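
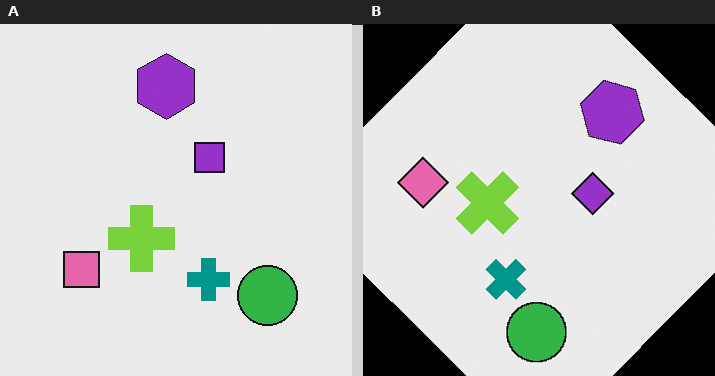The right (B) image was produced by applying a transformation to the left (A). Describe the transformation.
The right (B) image is the left (A) rotated clockwise by a large amount — several tens of degrees.

Every shape is tilted by the same angle and the image corners show triangular fill wedges — a whole-image rotation by a non-right angle.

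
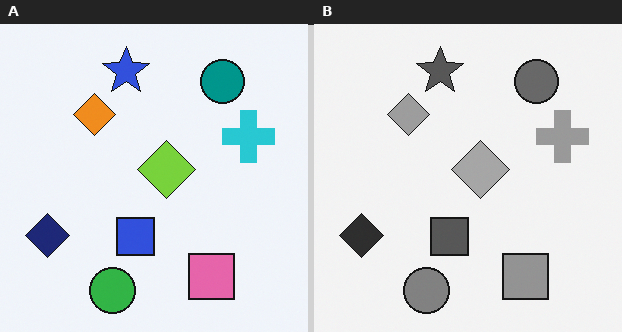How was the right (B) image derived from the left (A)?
The image was converted to grayscale.

All color is removed — every shape is now a shade of grey.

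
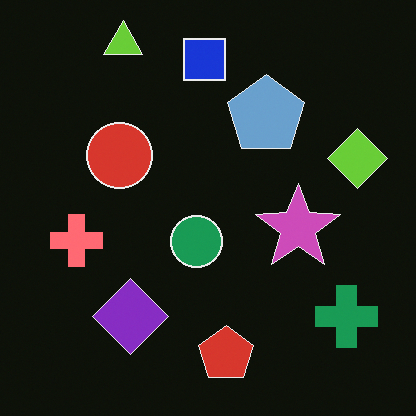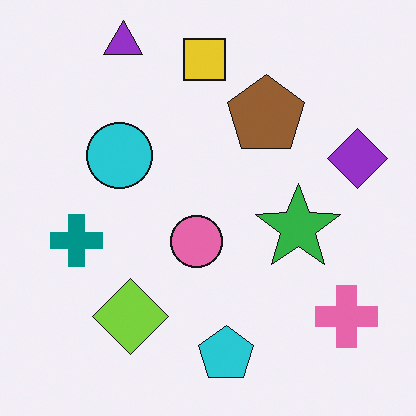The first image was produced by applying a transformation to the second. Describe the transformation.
This is the original image color-inverted (negative).

The light background has become dark and every shape's color is its complement — a photographic negative.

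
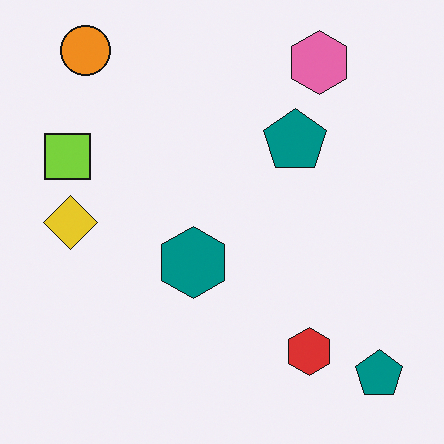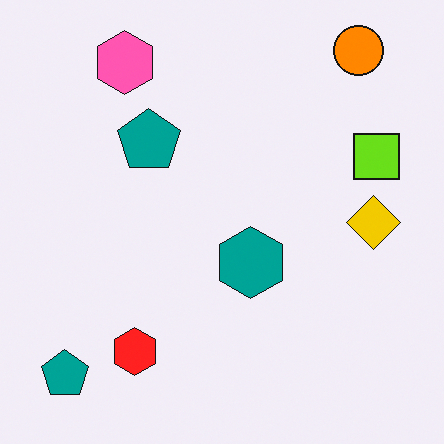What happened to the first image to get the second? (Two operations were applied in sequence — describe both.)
Flipped horizontally (left ↔ right), then slightly oversaturated.

The lime square is in the left of the first image and the right of the second — shapes on opposite sides of the vertical midline have swapped in a mirror flip. All colors are more vivid — a global saturation change.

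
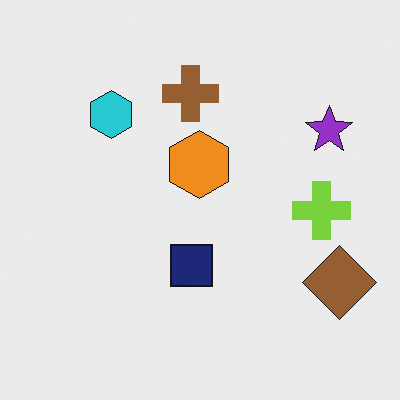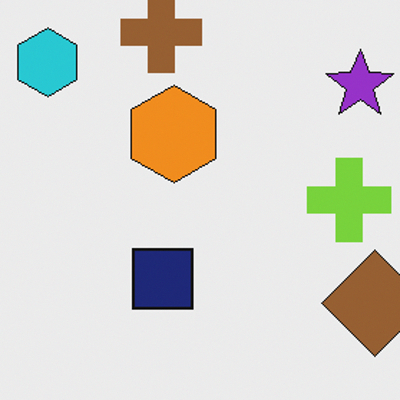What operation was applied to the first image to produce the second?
Cropped to a modestly smaller region and rescaled.

The visible shapes are larger and the field of view is narrower; shapes near the original edges may be partly or wholly outside the frame — a crop-and-rescale.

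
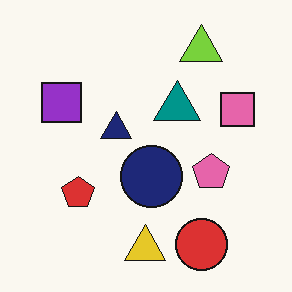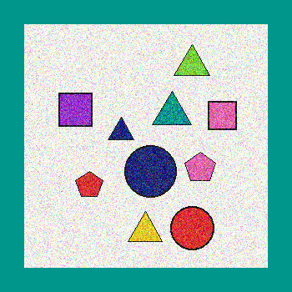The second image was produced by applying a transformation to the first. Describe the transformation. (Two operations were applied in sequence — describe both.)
The transformation is: degraded with strong gaussian noise, then framed with a teal border.

Random speckle covers the whole image, including the flat background. A solid teal frame runs around the edge of the second image, with the content slightly shrunk inside it.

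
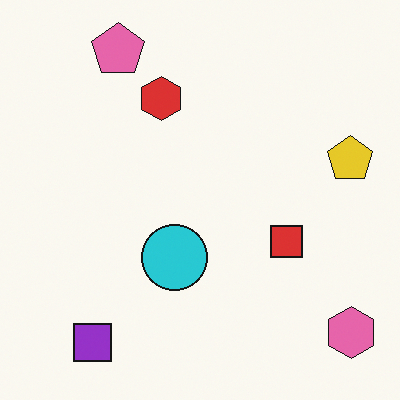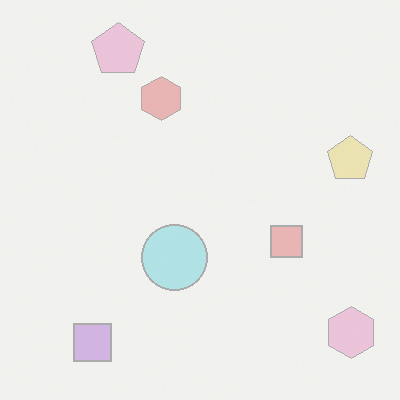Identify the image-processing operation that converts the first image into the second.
This is the original image washed out (contrast reduced).

Tones are pushed toward mid-grey across the whole image — a global contrast change.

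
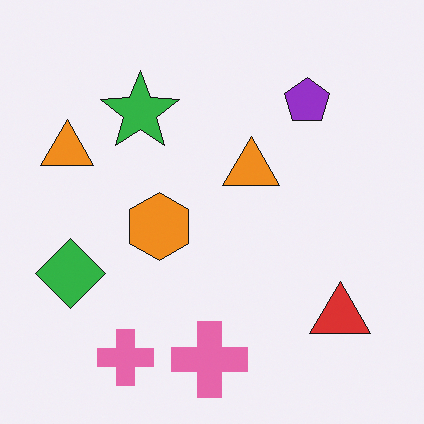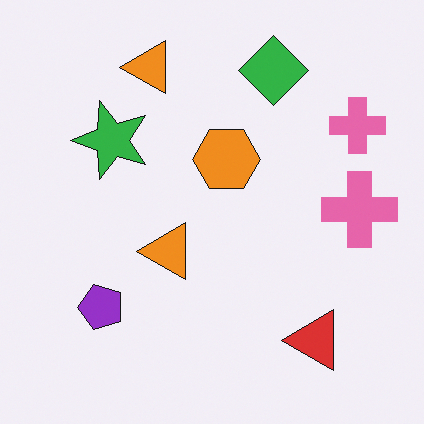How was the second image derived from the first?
The image was transposed (reflected across the top-left ↔ bottom-right diagonal).

Shapes have swapped their row and column positions — what was in the top-right is now in the bottom-left — a diagonal reflection.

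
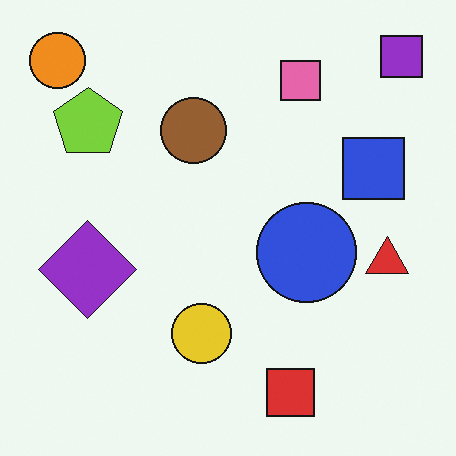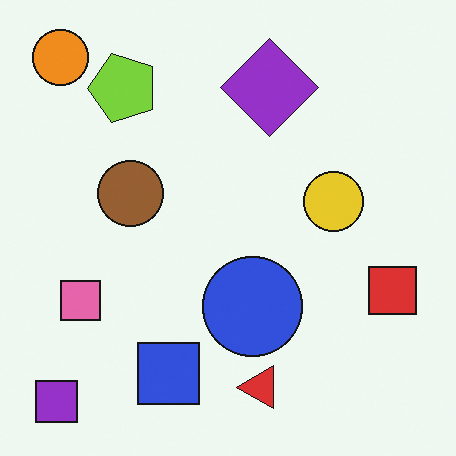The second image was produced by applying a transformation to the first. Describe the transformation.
This is the original image transposed (reflected across the top-left ↔ bottom-right diagonal).

Shapes have swapped their row and column positions — what was in the top-right is now in the bottom-left — a diagonal reflection.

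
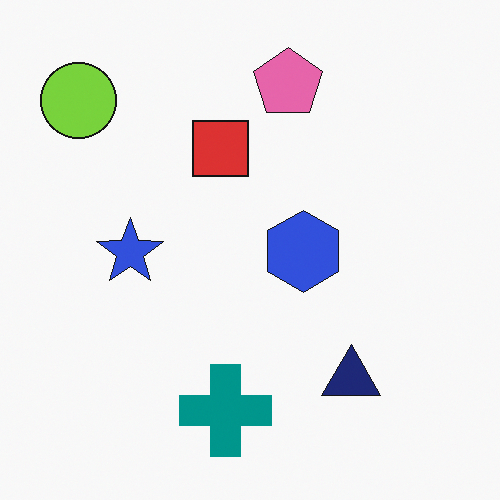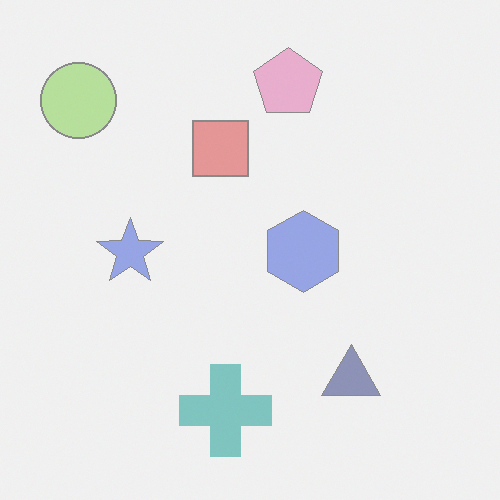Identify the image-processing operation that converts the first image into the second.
The transformation is: given much lower contrast.

Tones are pushed toward mid-grey across the whole image — a global contrast change.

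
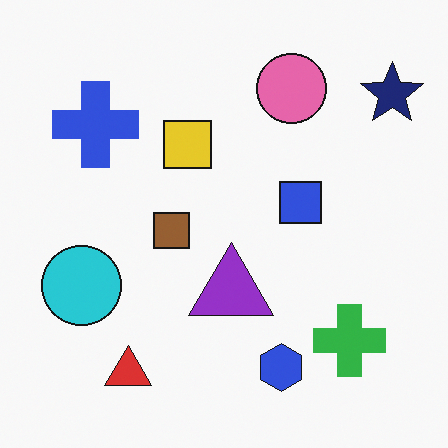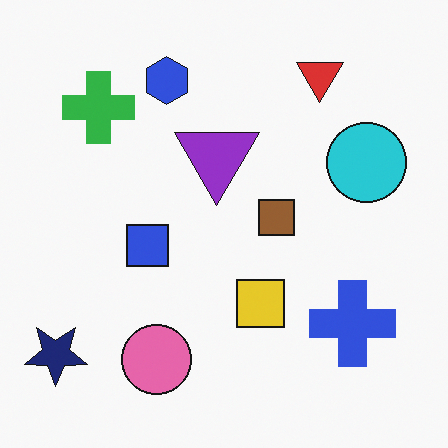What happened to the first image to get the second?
Rotated 180°.

The navy star sits in the top-right of the first image and the bottom-left of the second — consistent with a whole-image 180° rotation.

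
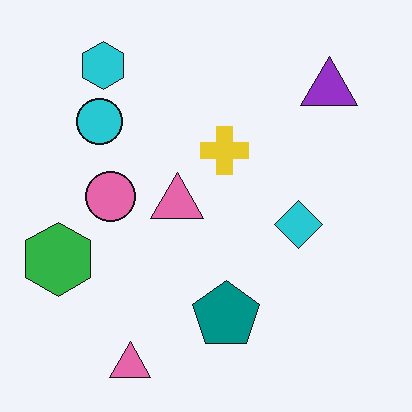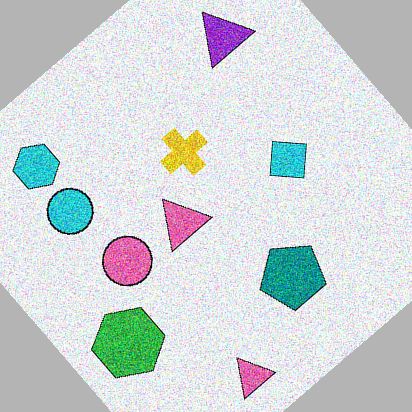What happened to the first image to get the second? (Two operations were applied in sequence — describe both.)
Degraded with heavy additive noise, then rotated counter-clockwise by a large amount — several tens of degrees.

Random speckle covers the whole image, including the flat background. Every shape is tilted by the same angle and the image corners show triangular fill wedges — a whole-image rotation by a non-right angle.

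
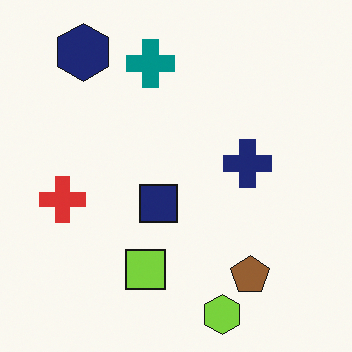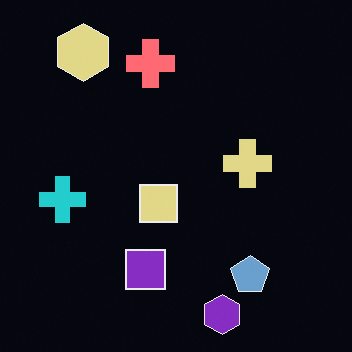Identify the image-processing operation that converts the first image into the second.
The second image is the first color-inverted (negative).

The light background has become dark and every shape's color is its complement — a photographic negative.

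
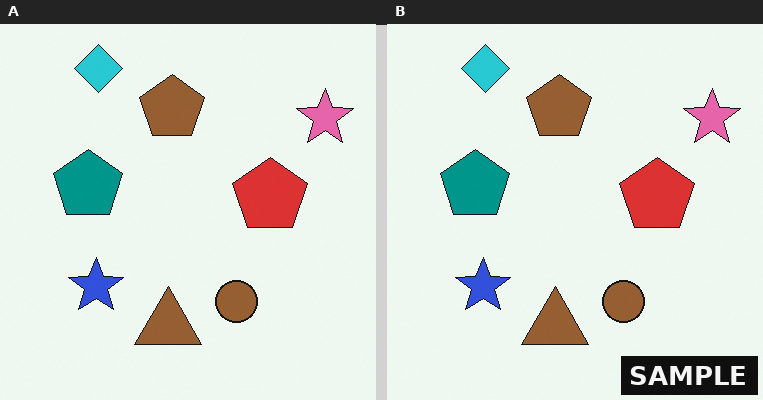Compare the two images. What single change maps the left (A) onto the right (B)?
The transformation is: watermarked with the text "SAMPLE" in the lower-right corner.

A dark label reading "SAMPLE" appears in the lower-right corner.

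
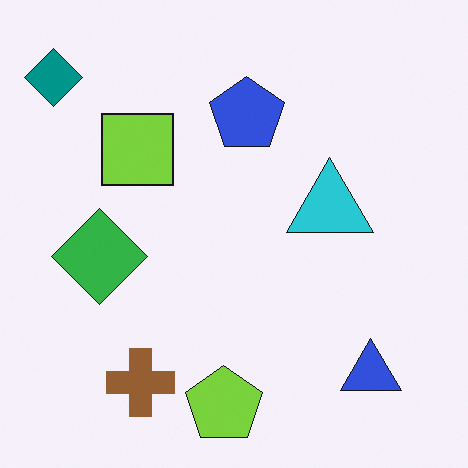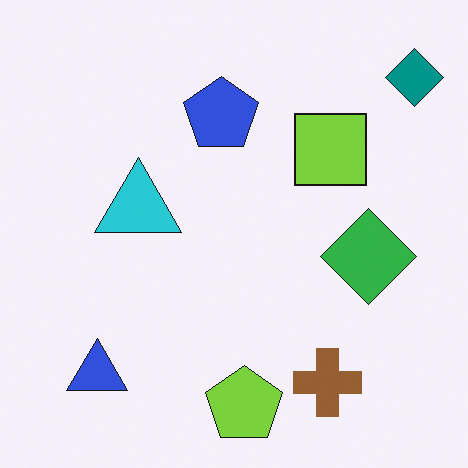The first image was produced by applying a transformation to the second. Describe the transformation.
Flipped horizontally (left ↔ right).

The teal diamond is in the top-right of the second image and the top-left of the first — shapes on opposite sides of the vertical midline have swapped in a mirror flip.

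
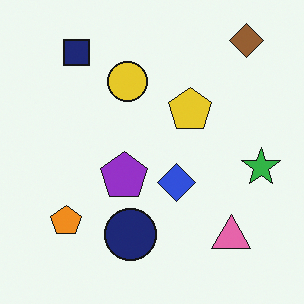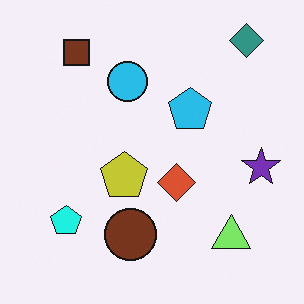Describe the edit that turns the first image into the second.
The second image is the first hue-shifted through roughly a third of the color wheel.

Every shape's color has rotated by the same amount around the hue wheel — a uniform hue shift.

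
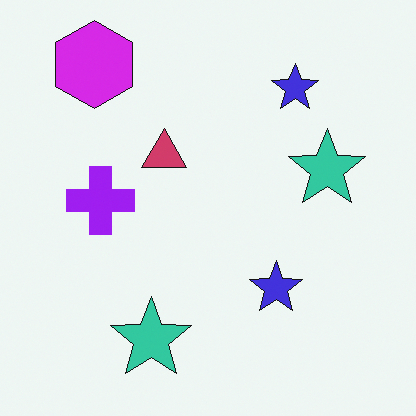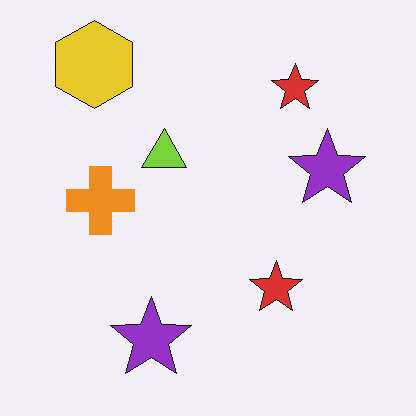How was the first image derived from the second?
The first image is the second hue-shifted by a large amount.

Every shape's color has rotated by the same amount around the hue wheel — a uniform hue shift.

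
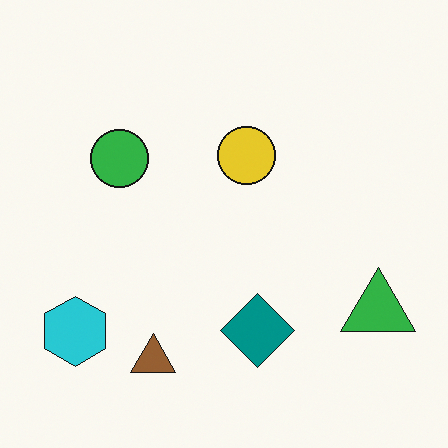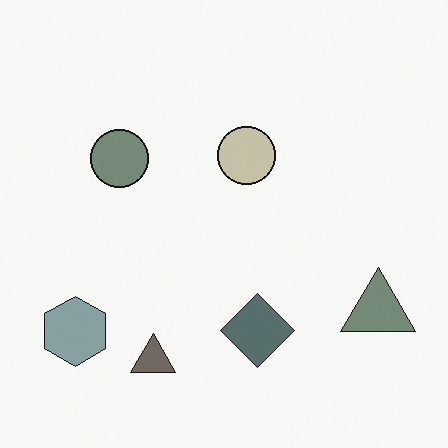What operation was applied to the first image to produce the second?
Made much more muted (saturation change).

All colors are more muted and greyish — a global saturation change.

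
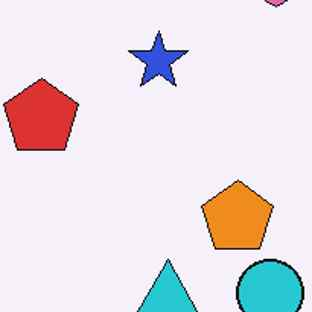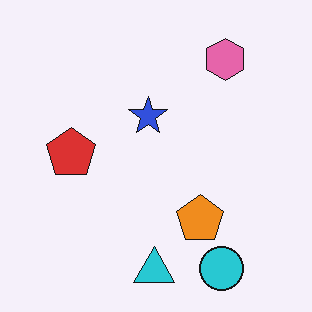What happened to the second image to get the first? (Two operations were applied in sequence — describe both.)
It was cropped to a modestly smaller region and rescaled, then JPEG-compressed with visible artifacts.

The visible shapes are larger and the field of view is narrower; shapes near the original edges may be partly or wholly outside the frame — a crop-and-rescale. Blocky 8×8 compression artifacts appear around shape edges and the flat background shows ringing — characteristic JPEG degradation.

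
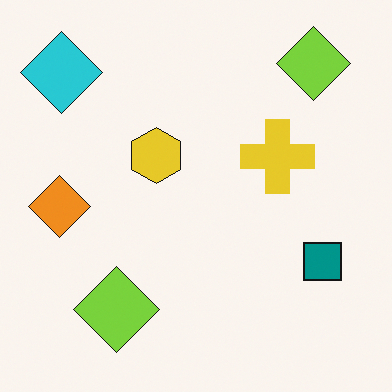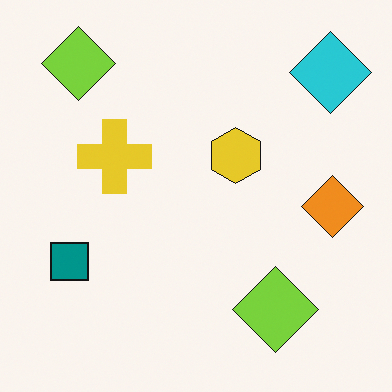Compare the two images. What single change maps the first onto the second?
The second image is the first flipped horizontally (left ↔ right).

The orange diamond is in the left of the first image and the right of the second — shapes on opposite sides of the vertical midline have swapped in a mirror flip.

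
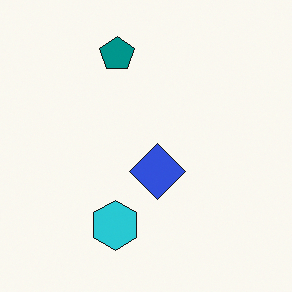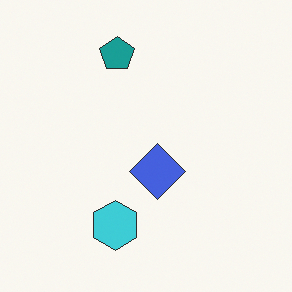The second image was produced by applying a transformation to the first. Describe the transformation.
The image was given slightly reduced contrast.

Tones are pushed toward mid-grey across the whole image — a global contrast change.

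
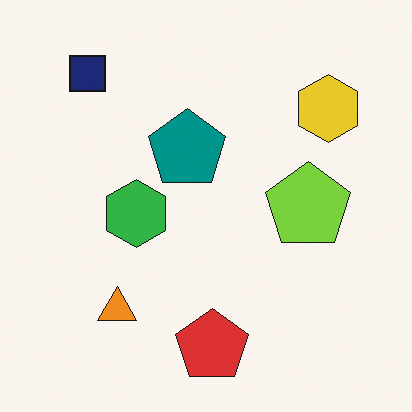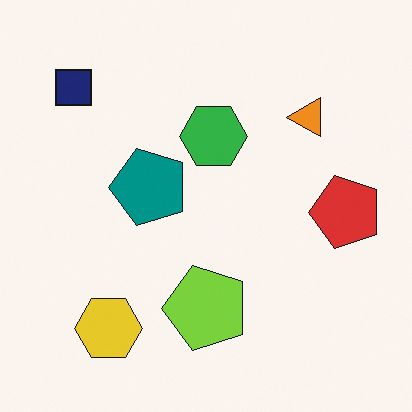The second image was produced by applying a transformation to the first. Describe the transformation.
The image was transposed (reflected across the top-left ↔ bottom-right diagonal).

Shapes have swapped their row and column positions — what was in the top-right is now in the bottom-left — a diagonal reflection.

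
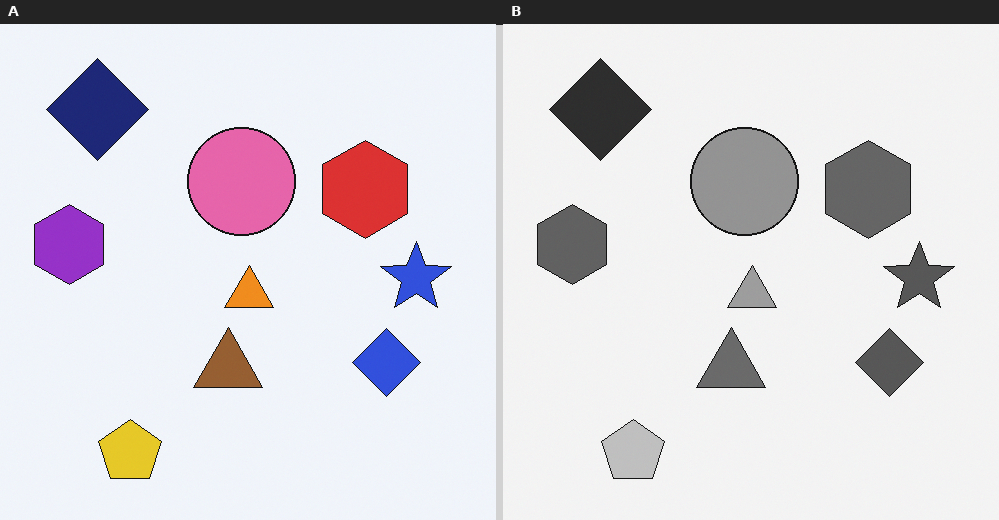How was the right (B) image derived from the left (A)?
The right (B) image is the left (A) converted to grayscale.

All color is removed — every shape is now a shade of grey.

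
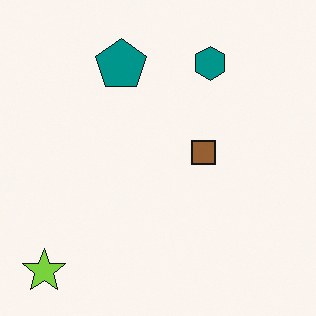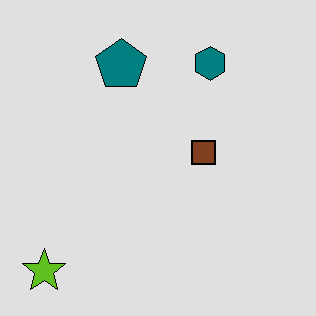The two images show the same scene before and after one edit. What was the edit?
The transformation is: posterized to a reduced palette.

Each flat color has snapped to a coarser quantized level — most visibly, the near-white background has dropped to a flat grey.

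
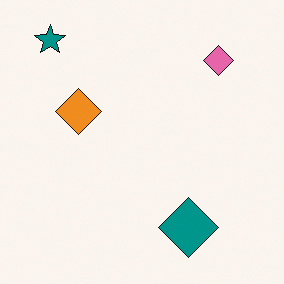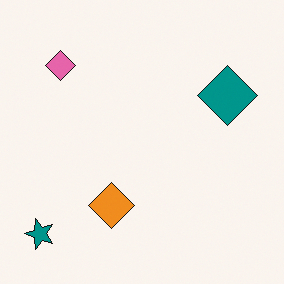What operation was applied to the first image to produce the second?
Rotated 90° counter-clockwise.

The teal star sits in the top-left of the first image and the bottom-left of the second — consistent with a whole-image 90° counter-clockwise rotation.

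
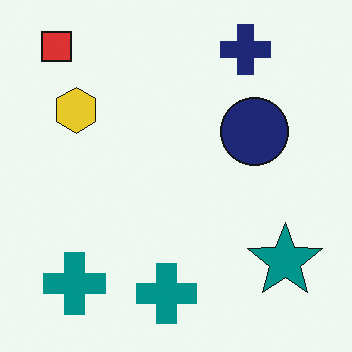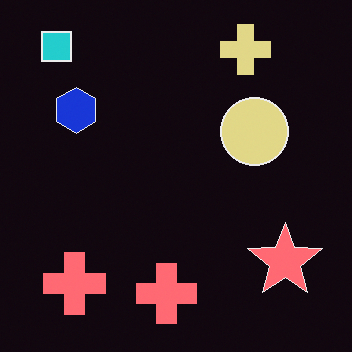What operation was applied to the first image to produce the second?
This is the original image color-inverted (negative).

The light background has become dark and every shape's color is its complement — a photographic negative.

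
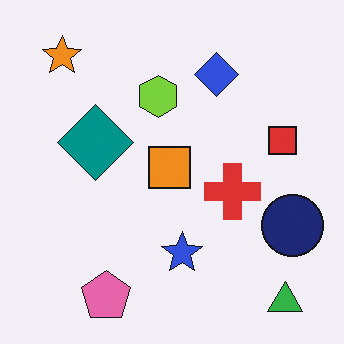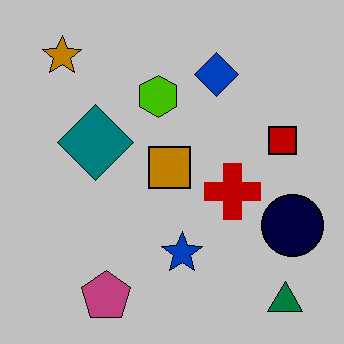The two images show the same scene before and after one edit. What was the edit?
Heavily posterized to just a handful of flat colors.

Each flat color has snapped to a coarser quantized level — most visibly, the near-white background has dropped to a flat grey.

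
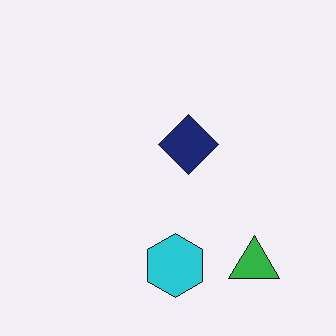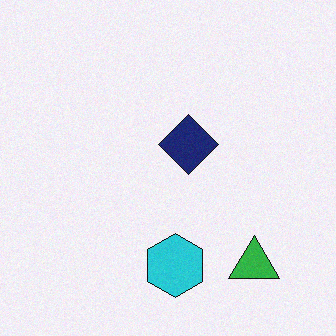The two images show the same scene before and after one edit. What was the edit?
Degraded with a light layer of grain.

Random speckle covers the whole image, including the flat background.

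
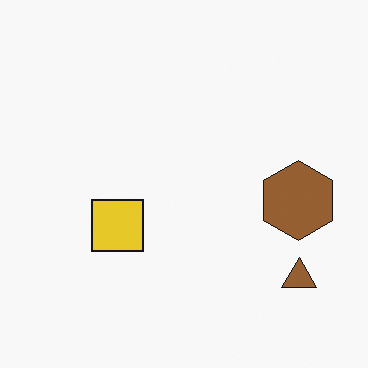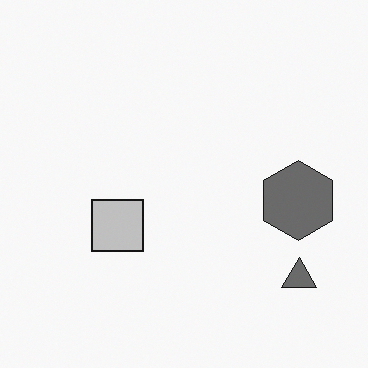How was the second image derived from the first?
The transformation is: converted to grayscale.

All color is removed — every shape is now a shade of grey.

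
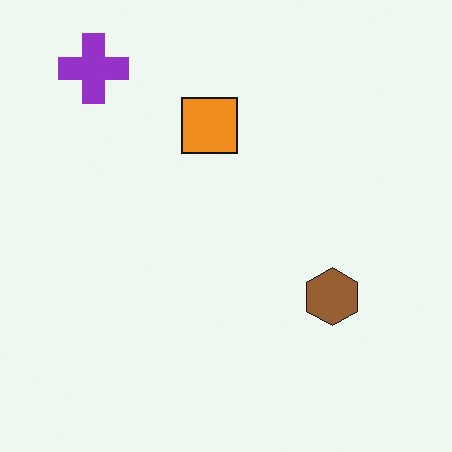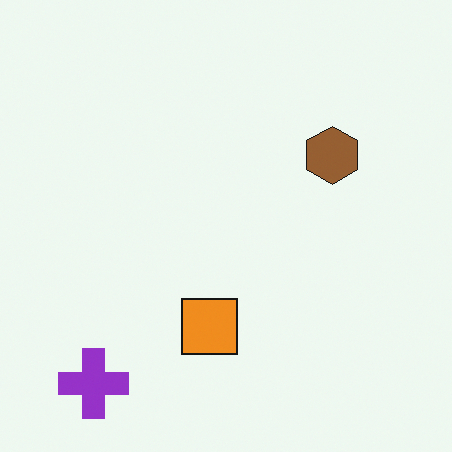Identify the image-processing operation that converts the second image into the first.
The transformation is: flipped vertically (top ↔ bottom).

The purple cross is in the bottom-left of the second image and the top-left of the first — shapes on opposite sides of the horizontal midline have swapped in a mirror flip.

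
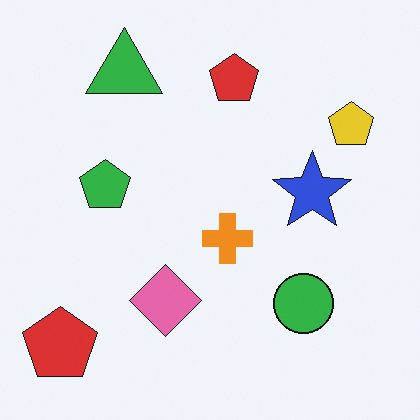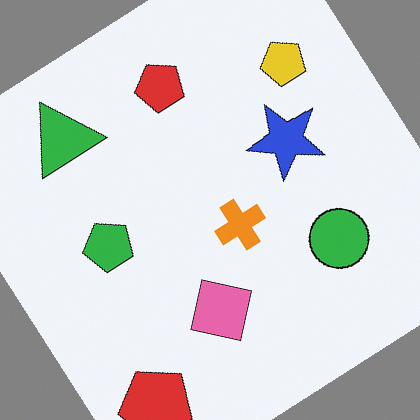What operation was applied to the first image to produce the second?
Rotated counter-clockwise by a large amount — several tens of degrees.

Every shape is tilted by the same angle and the image corners show triangular fill wedges — a whole-image rotation by a non-right angle.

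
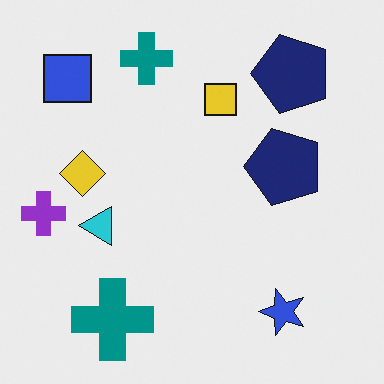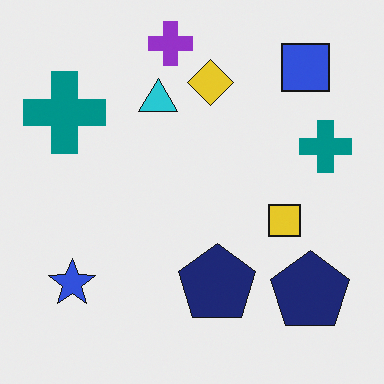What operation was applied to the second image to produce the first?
The image was rotated 90° counter-clockwise.

The blue square sits in the top-right of the second image and the top-left of the first — consistent with a whole-image 90° counter-clockwise rotation.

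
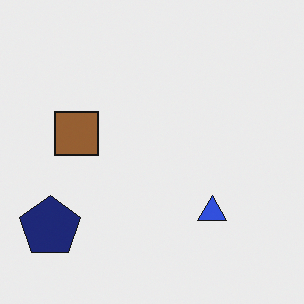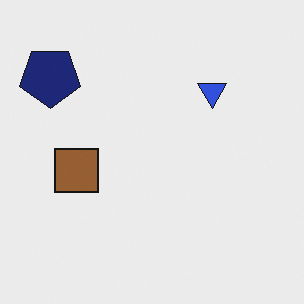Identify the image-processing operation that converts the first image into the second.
The image was flipped vertically (top ↔ bottom).

The navy pentagon is in the bottom-left of the first image and the top-left of the second — shapes on opposite sides of the horizontal midline have swapped in a mirror flip.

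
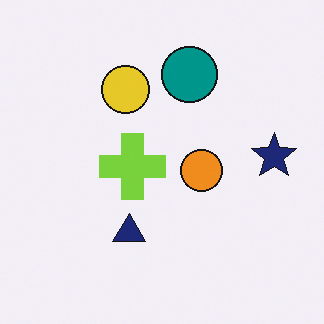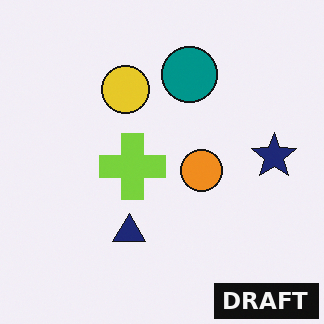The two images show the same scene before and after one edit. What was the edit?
The image was watermarked with the text "DRAFT" in the lower-right corner.

A dark label reading "DRAFT" appears in the lower-right corner.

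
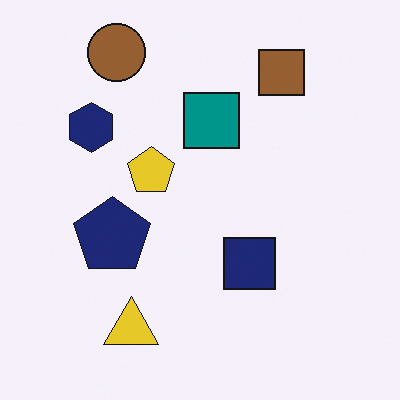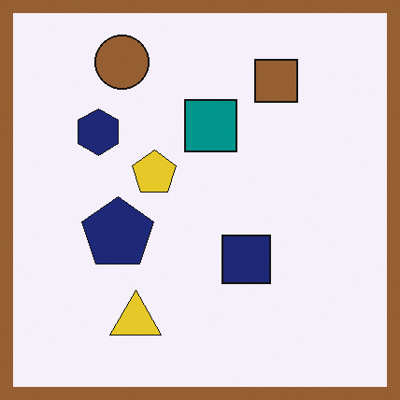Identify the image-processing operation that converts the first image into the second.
It was framed with a brown border.

A solid brown frame runs around the edge of the second image, with the content slightly shrunk inside it.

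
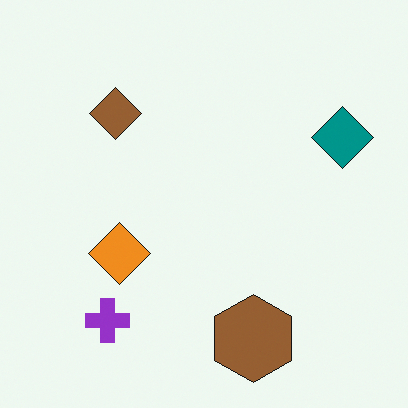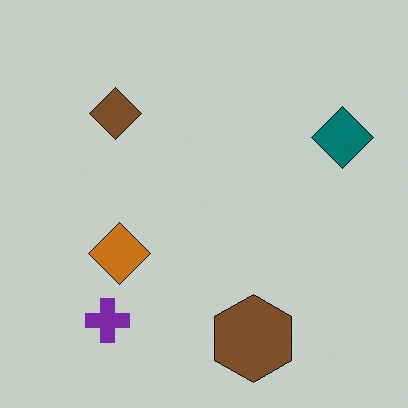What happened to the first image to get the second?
The second image is the first slightly darkened.

Every pixel — background and shapes alike — is uniformly darkened.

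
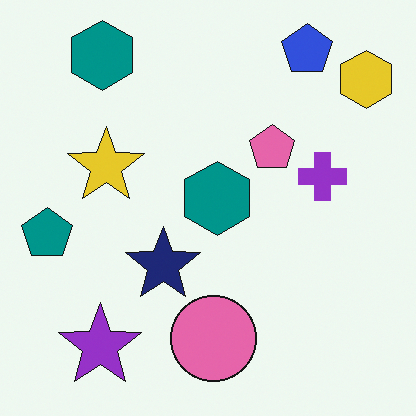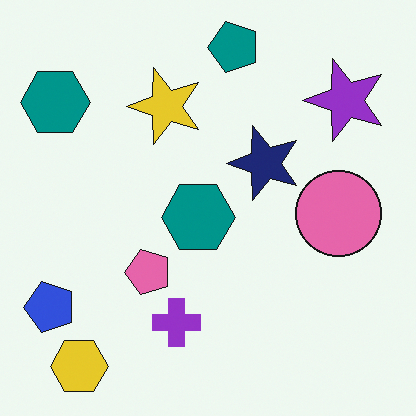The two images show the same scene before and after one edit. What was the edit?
The transformation is: transposed (reflected across the top-left ↔ bottom-right diagonal).

Shapes have swapped their row and column positions — what was in the top-right is now in the bottom-left — a diagonal reflection.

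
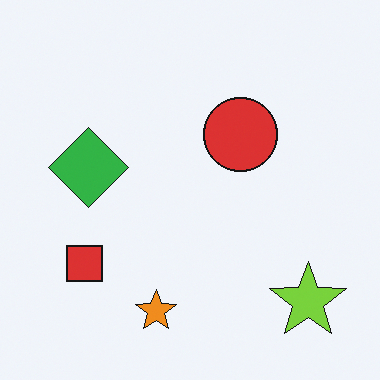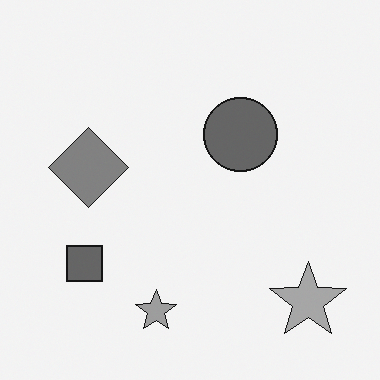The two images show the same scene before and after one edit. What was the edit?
The second image is the first converted to grayscale.

All color is removed — every shape is now a shade of grey.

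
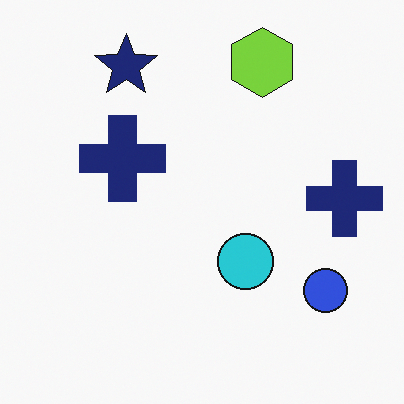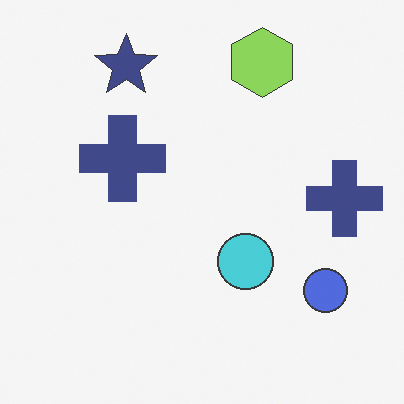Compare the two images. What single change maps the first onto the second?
This is the original image given slightly reduced contrast.

Tones are pushed toward mid-grey across the whole image — a global contrast change.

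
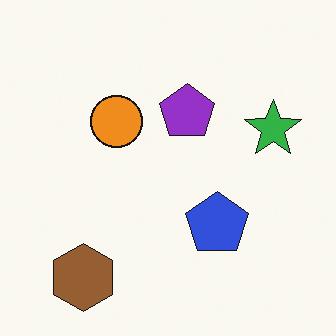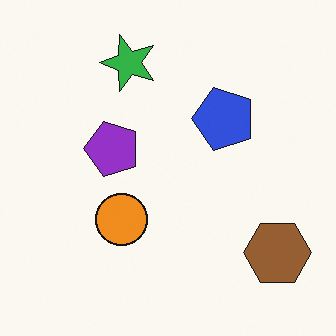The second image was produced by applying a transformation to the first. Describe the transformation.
The second image is the first rotated 90° counter-clockwise.

The brown hexagon sits in the bottom-left of the first image and the bottom-right of the second — consistent with a whole-image 90° counter-clockwise rotation.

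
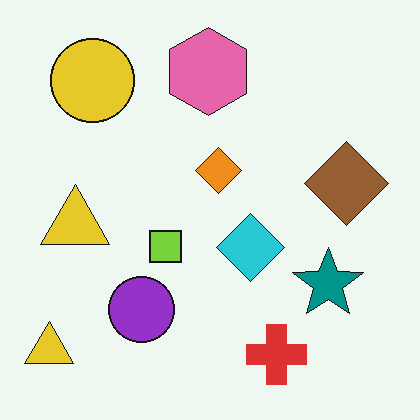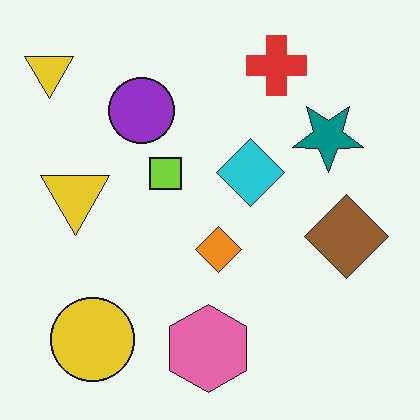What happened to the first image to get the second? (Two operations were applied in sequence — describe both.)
The second image is the first flipped vertically (top ↔ bottom), then given moderate JPEG compression.

The red cross is in the bottom of the first image and the top of the second — shapes on opposite sides of the horizontal midline have swapped in a mirror flip. Blocky 8×8 compression artifacts appear around shape edges and the flat background shows ringing — characteristic JPEG degradation.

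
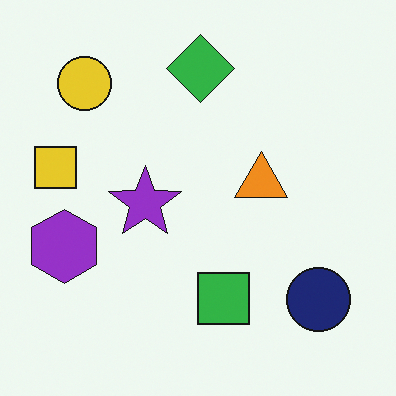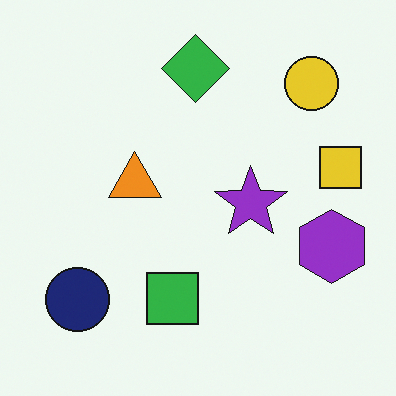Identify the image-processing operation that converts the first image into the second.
The second image is the first flipped horizontally (left ↔ right).

The yellow square is in the left of the first image and the right of the second — shapes on opposite sides of the vertical midline have swapped in a mirror flip.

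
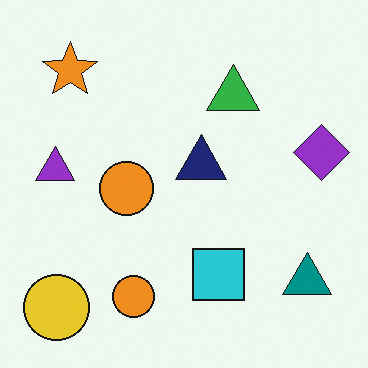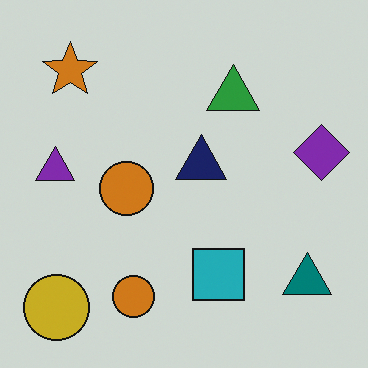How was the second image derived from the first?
The image was darkened a little.

Every pixel — background and shapes alike — is uniformly darkened.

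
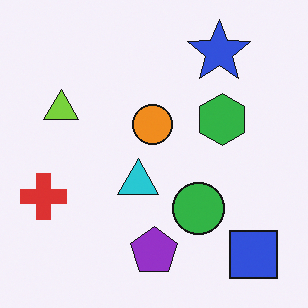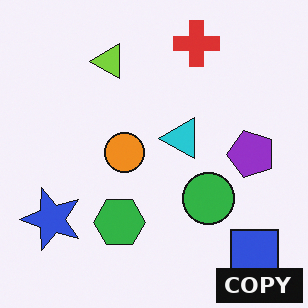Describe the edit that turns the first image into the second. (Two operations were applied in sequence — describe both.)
The image was transposed (reflected across the top-left ↔ bottom-right diagonal), then watermarked with the text "COPY" in the lower-right corner.

Shapes have swapped their row and column positions — what was in the top-right is now in the bottom-left — a diagonal reflection. A dark label reading "COPY" appears in the lower-right corner.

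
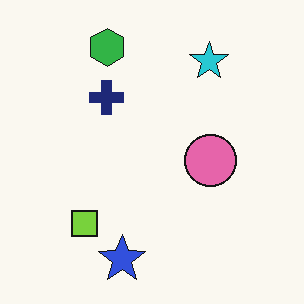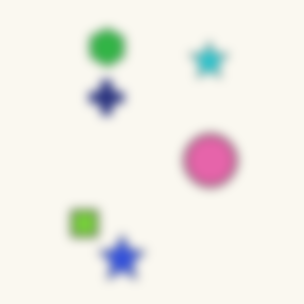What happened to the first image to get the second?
The image was strongly gaussian-blurred.

Shape edges and outlines are uniformly softened across the whole image.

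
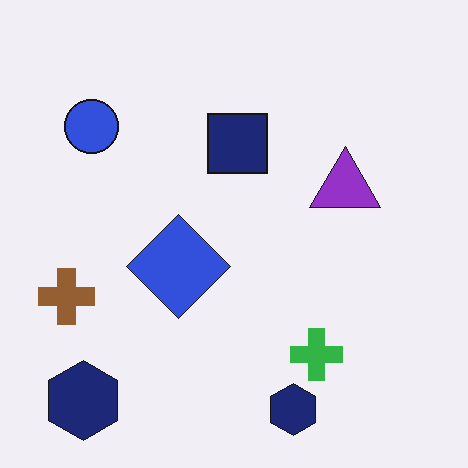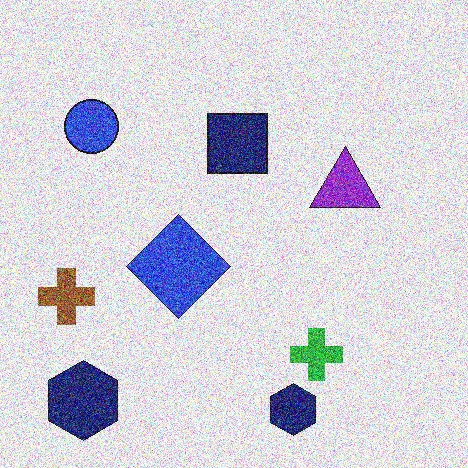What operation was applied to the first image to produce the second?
The image was degraded with a thick layer of grain.

Random speckle covers the whole image, including the flat background.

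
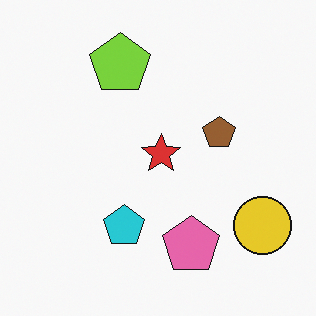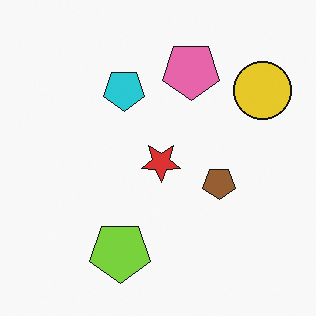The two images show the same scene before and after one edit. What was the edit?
Flipped vertically (top ↔ bottom).

The lime pentagon is in the top of the first image and the bottom of the second — shapes on opposite sides of the horizontal midline have swapped in a mirror flip.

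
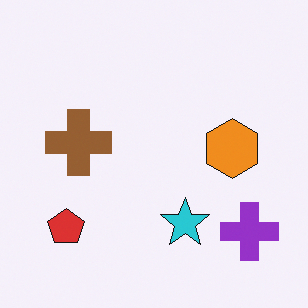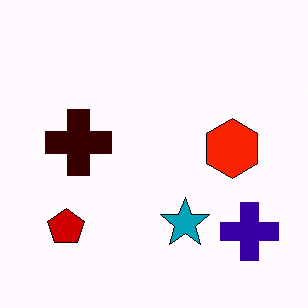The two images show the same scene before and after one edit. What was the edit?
Given much higher contrast.

Tones are pushed away from mid-grey across the whole image — a global contrast change.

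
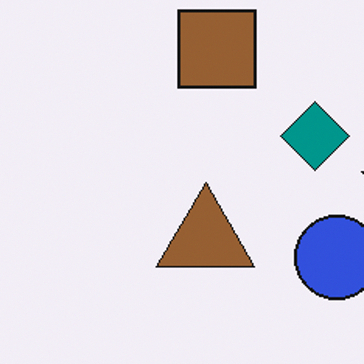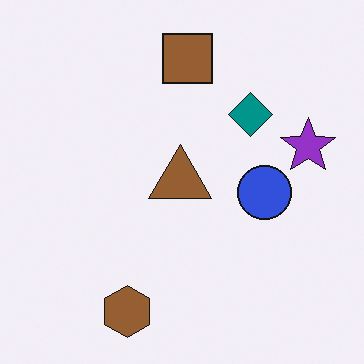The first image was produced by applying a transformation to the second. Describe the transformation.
This is the original image cropped to a modestly smaller region and rescaled.

The visible shapes are larger and the field of view is narrower; shapes near the original edges may be partly or wholly outside the frame — a crop-and-rescale.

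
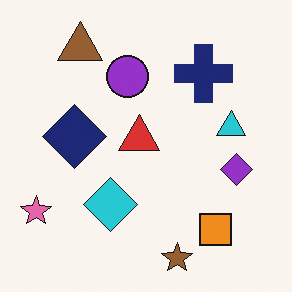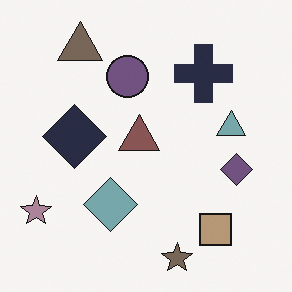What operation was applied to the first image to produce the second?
Made much more muted (saturation change).

All colors are more muted and greyish — a global saturation change.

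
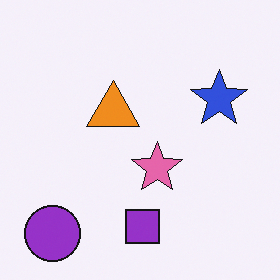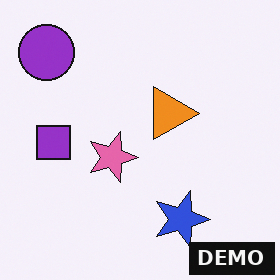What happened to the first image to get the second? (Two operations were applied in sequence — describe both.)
It was rotated 90° clockwise, then watermarked with the text "DEMO" in the lower-right corner.

The purple circle sits in the bottom-left of the first image and the top-left of the second — consistent with a whole-image 90° clockwise rotation. A dark label reading "DEMO" appears in the lower-right corner.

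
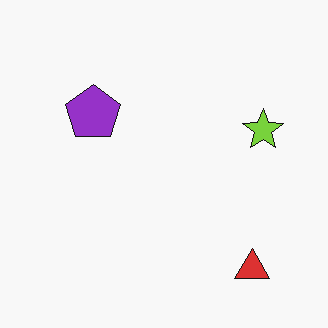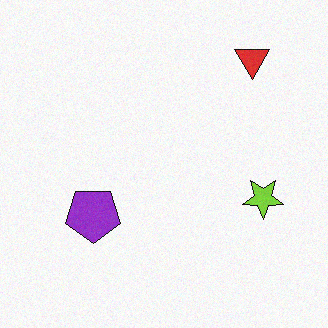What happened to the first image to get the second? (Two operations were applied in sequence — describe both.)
Flipped vertically (top ↔ bottom), then degraded with a light layer of grain.

The red triangle is in the bottom-right of the first image and the top-right of the second — shapes on opposite sides of the horizontal midline have swapped in a mirror flip. Random speckle covers the whole image, including the flat background.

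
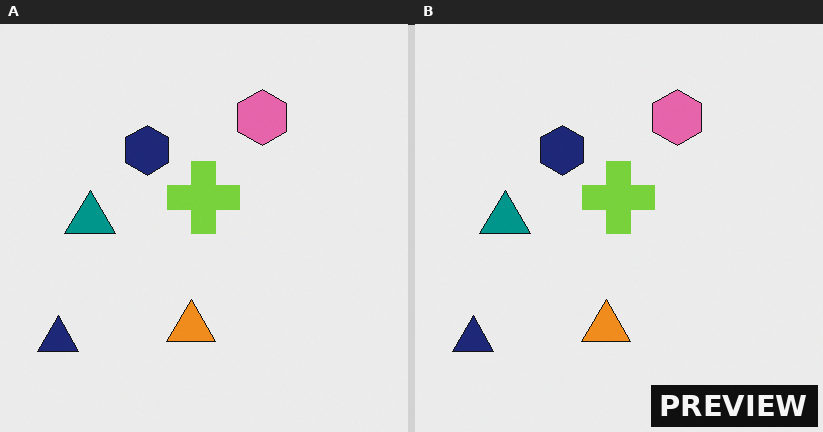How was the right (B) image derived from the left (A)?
The image was watermarked with the text "PREVIEW" in the lower-right corner.

A dark label reading "PREVIEW" appears in the lower-right corner.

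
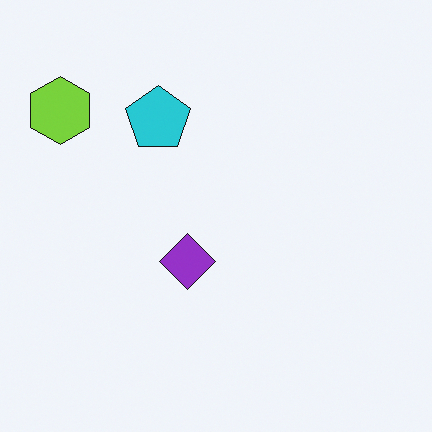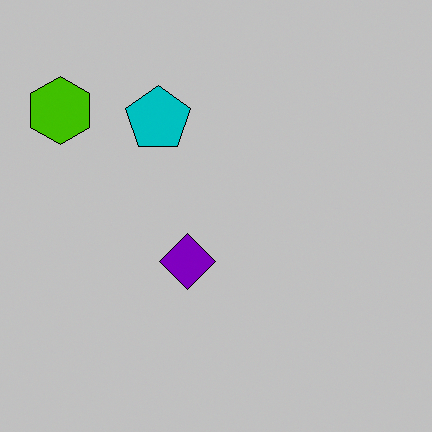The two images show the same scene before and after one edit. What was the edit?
The image was aggressively posterized.

Each flat color has snapped to a coarser quantized level — most visibly, the near-white background has dropped to a flat grey.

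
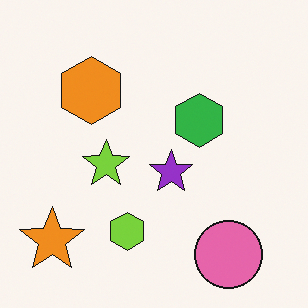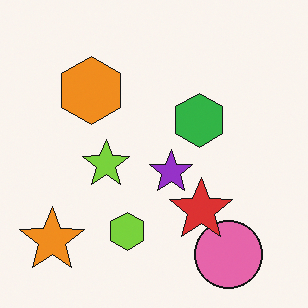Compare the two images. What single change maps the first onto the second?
The second image is the first overlaid with an additional red star.

A red star appears in the second image that is absent from the first.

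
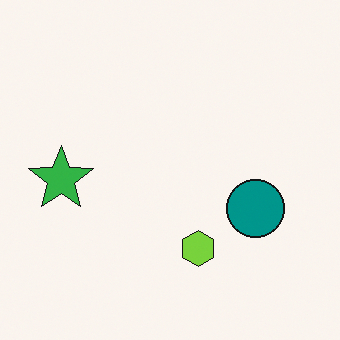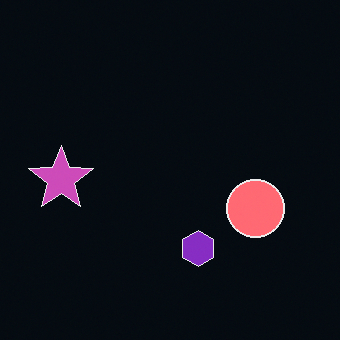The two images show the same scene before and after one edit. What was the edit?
The transformation is: color-inverted (negative).

The light background has become dark and every shape's color is its complement — a photographic negative.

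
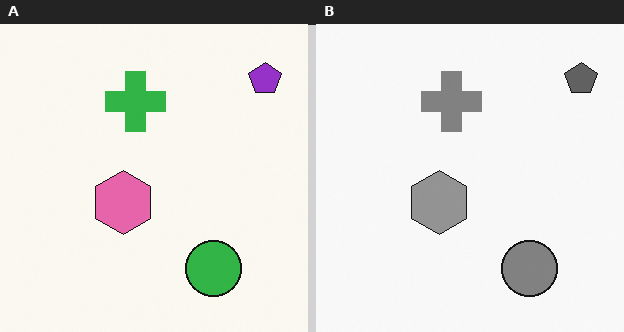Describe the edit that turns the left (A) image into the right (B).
This is the original image converted to grayscale.

All color is removed — every shape is now a shade of grey.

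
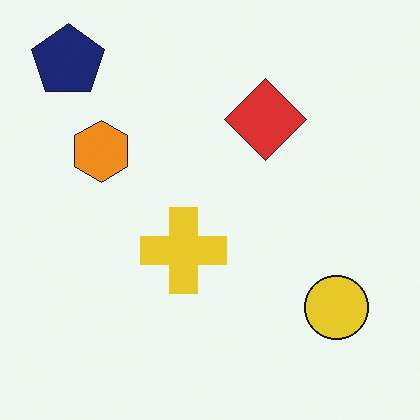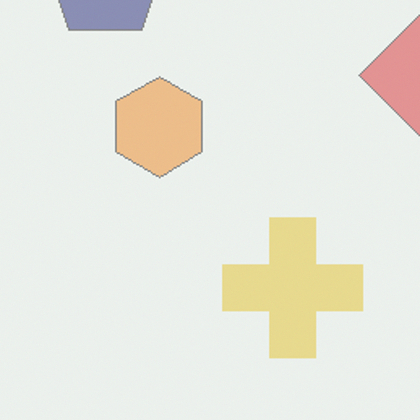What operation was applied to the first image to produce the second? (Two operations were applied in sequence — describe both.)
This is the original image given much lower contrast, then cropped tightly and scaled back up.

Tones are pushed toward mid-grey across the whole image — a global contrast change. The visible shapes are larger and the field of view is narrower; shapes near the original edges may be partly or wholly outside the frame — a crop-and-rescale.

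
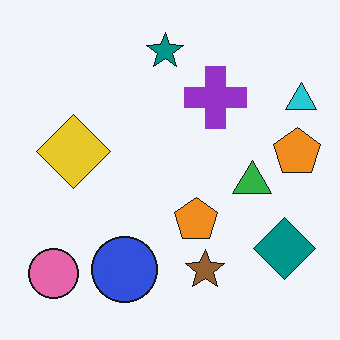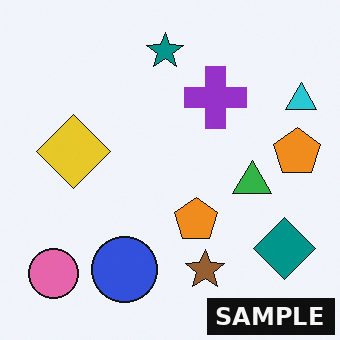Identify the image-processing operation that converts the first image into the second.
It was watermarked with the text "SAMPLE" in the lower-right corner.

A dark label reading "SAMPLE" appears in the lower-right corner.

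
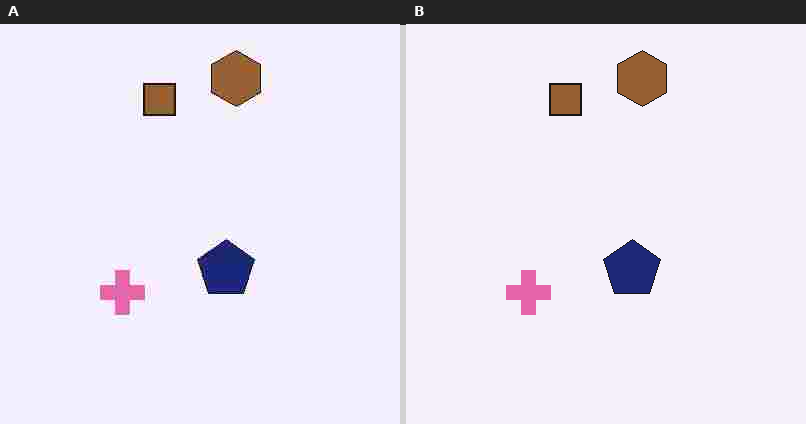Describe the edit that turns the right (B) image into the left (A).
The left (A) image is the right (B) heavily JPEG-compressed with obvious blocking artifacts.

Blocky 8×8 compression artifacts appear around shape edges and the flat background shows ringing — characteristic JPEG degradation.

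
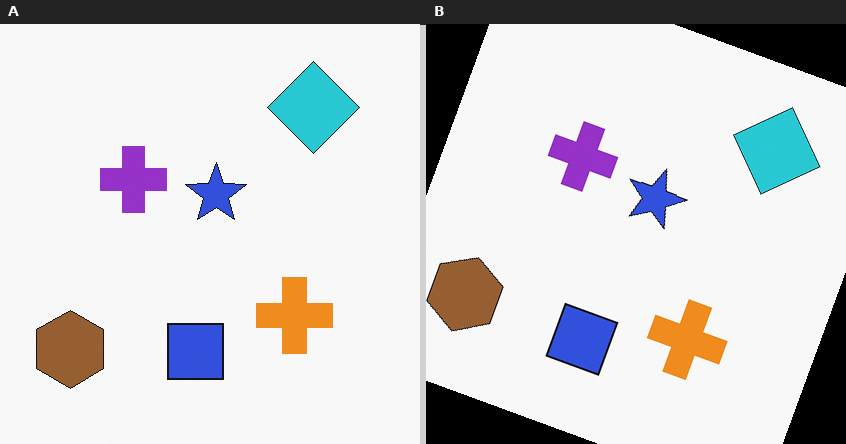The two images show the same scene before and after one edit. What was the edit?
This is the original image rotated clockwise by a moderate amount.

Every shape is tilted by the same angle and the image corners show triangular fill wedges — a whole-image rotation by a non-right angle.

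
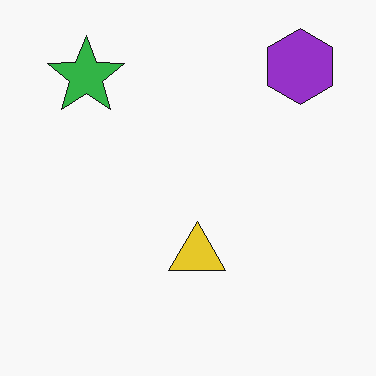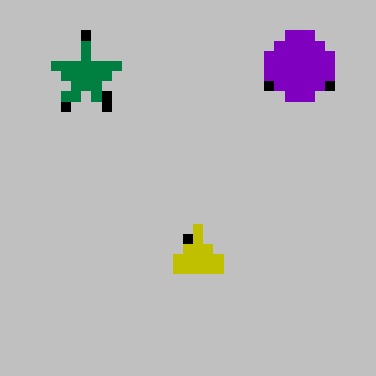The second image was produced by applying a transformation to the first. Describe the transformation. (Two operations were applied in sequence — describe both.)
The second image is the first aggressively posterized, then coarsely pixelated.

Each flat color has snapped to a coarser quantized level — most visibly, the near-white background has dropped to a flat grey. Shapes are reduced to large square blocks; fine edges and outlines are lost — a downscale-then-upscale (mosaic) effect.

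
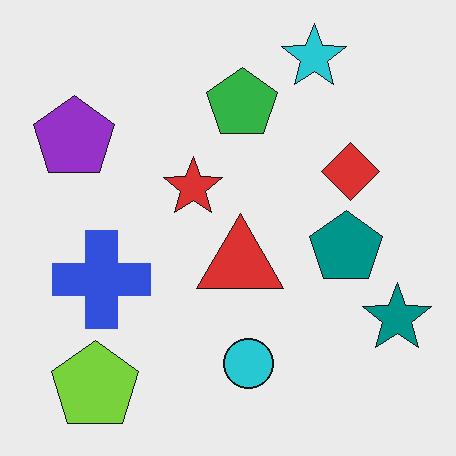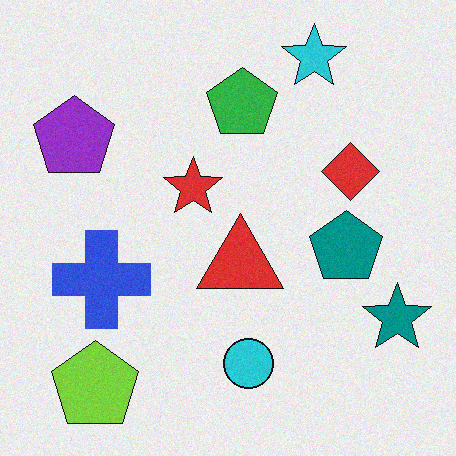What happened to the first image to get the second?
This is the original image degraded with light additive noise.

Random speckle covers the whole image, including the flat background.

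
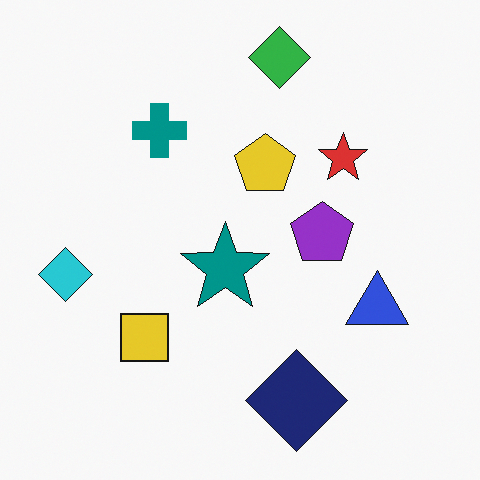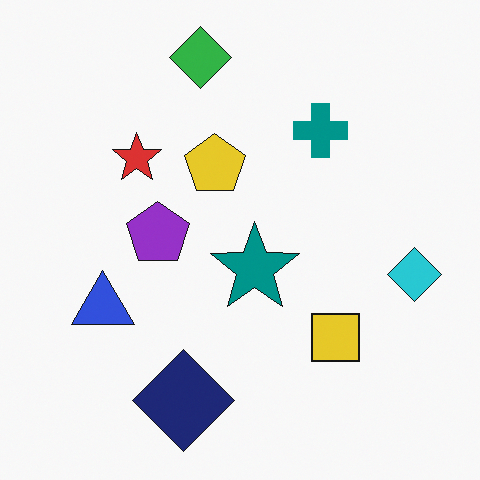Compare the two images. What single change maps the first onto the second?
The image was flipped horizontally (left ↔ right).

The cyan diamond is in the left of the first image and the right of the second — shapes on opposite sides of the vertical midline have swapped in a mirror flip.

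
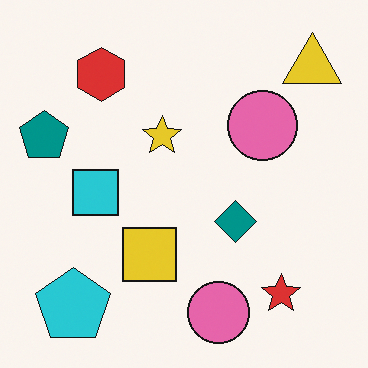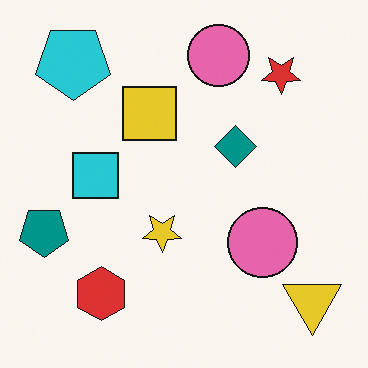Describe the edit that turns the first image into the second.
This is the original image flipped vertically (top ↔ bottom).

The cyan pentagon is in the bottom-left of the first image and the top-left of the second — shapes on opposite sides of the horizontal midline have swapped in a mirror flip.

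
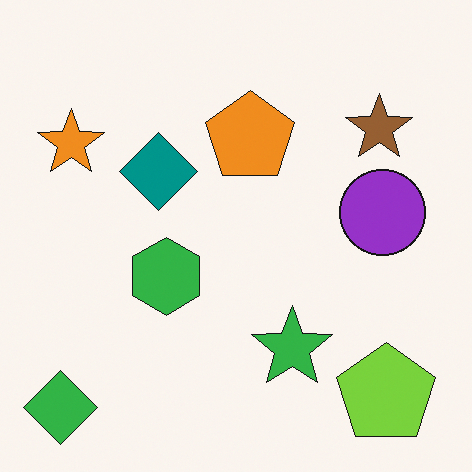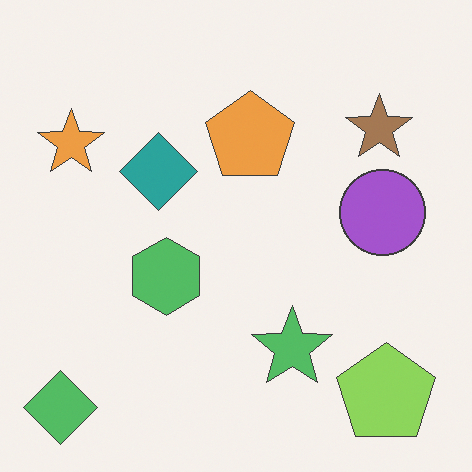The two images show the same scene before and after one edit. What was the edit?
The second image is the first given slightly reduced contrast.

Tones are pushed toward mid-grey across the whole image — a global contrast change.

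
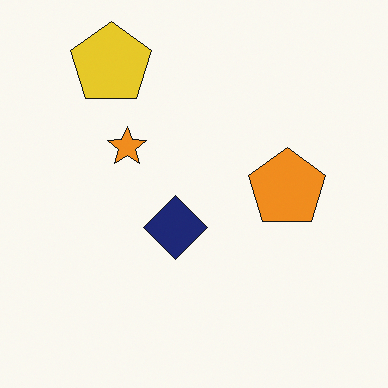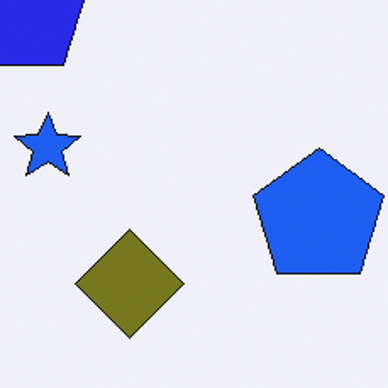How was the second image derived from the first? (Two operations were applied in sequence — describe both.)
This is the original image hue-shifted by a large amount, then cropped to a noticeably smaller region and rescaled.

Every shape's color has rotated by the same amount around the hue wheel — a uniform hue shift. The visible shapes are larger and the field of view is narrower; shapes near the original edges may be partly or wholly outside the frame — a crop-and-rescale.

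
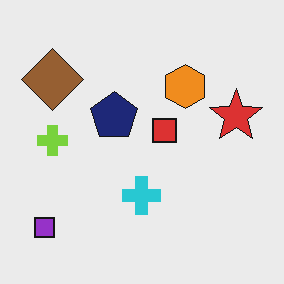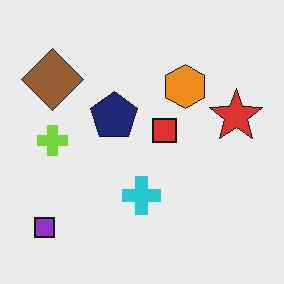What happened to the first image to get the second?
The second image is the first given moderate JPEG compression.

Blocky 8×8 compression artifacts appear around shape edges and the flat background shows ringing — characteristic JPEG degradation.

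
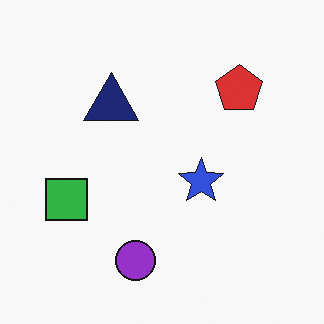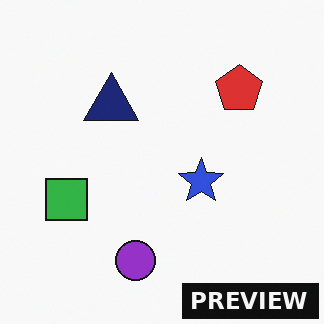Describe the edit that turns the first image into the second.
The image was watermarked with the text "PREVIEW" in the lower-right corner.

A dark label reading "PREVIEW" appears in the lower-right corner.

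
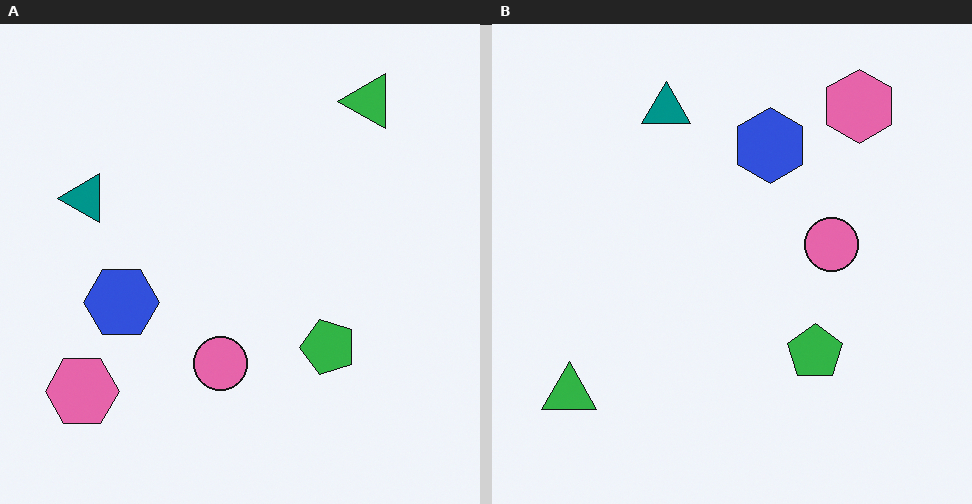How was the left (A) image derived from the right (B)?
The left (A) image is the right (B) transposed (reflected across the top-left ↔ bottom-right diagonal).

Shapes have swapped their row and column positions — what was in the top-right is now in the bottom-left — a diagonal reflection.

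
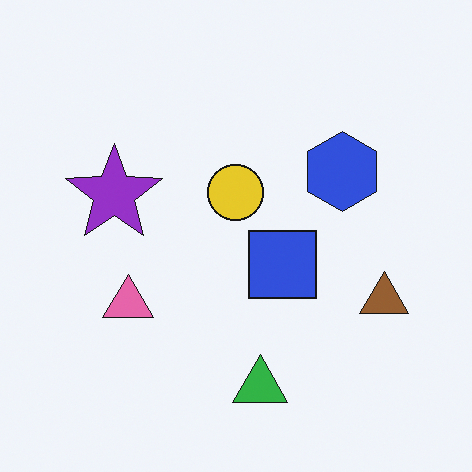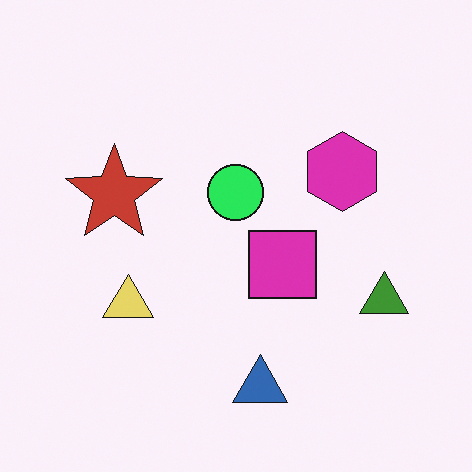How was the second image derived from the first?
The image was hue-shifted by a moderate amount.

Every shape's color has rotated by the same amount around the hue wheel — a uniform hue shift.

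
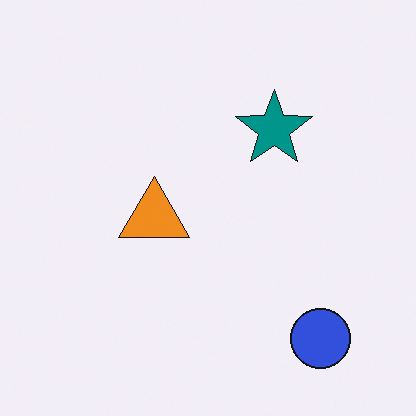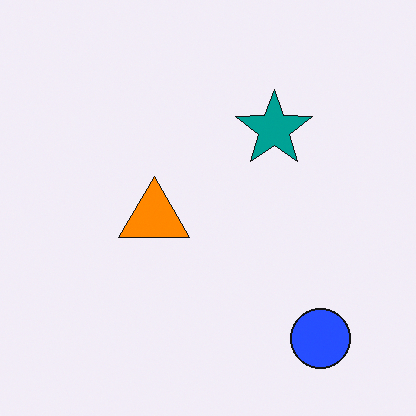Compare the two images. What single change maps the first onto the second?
The transformation is: slightly oversaturated.

All colors are more vivid — a global saturation change.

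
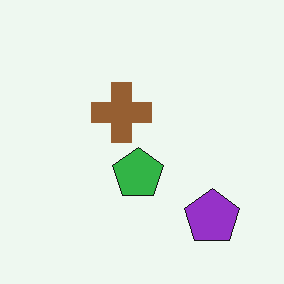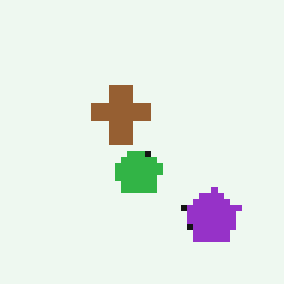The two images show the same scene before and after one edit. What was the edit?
The second image is the first pixelated into visible square blocks.

Shapes are reduced to large square blocks; fine edges and outlines are lost — a downscale-then-upscale (mosaic) effect.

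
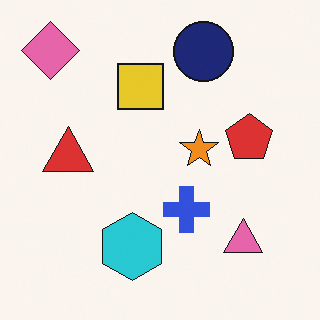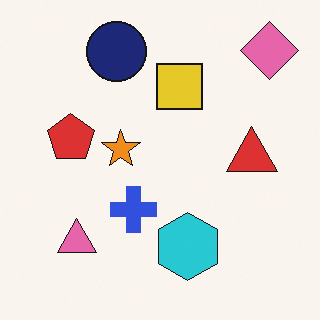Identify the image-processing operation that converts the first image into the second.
The second image is the first flipped horizontally (left ↔ right).

The pink diamond is in the top-left of the first image and the top-right of the second — shapes on opposite sides of the vertical midline have swapped in a mirror flip.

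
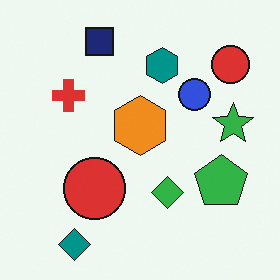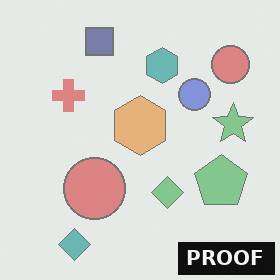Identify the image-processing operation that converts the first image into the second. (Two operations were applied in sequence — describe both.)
The second image is the first washed out (contrast reduced), then watermarked with the text "PROOF" in the lower-right corner.

Tones are pushed toward mid-grey across the whole image — a global contrast change. A dark label reading "PROOF" appears in the lower-right corner.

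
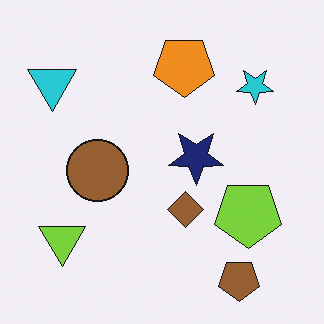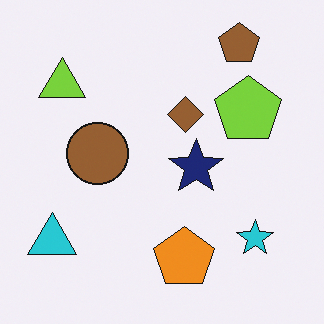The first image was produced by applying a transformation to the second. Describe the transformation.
Flipped vertically (top ↔ bottom).

The brown pentagon is in the top-right of the second image and the bottom-right of the first — shapes on opposite sides of the horizontal midline have swapped in a mirror flip.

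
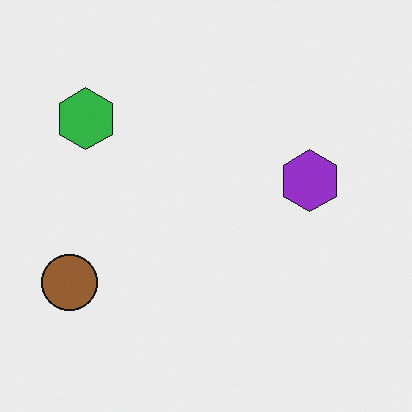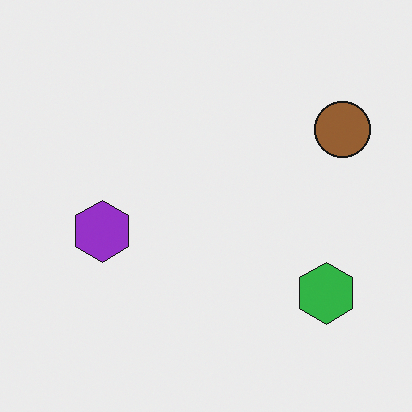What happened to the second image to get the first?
The image was rotated 180°.

The brown circle sits in the top-right of the second image and the bottom-left of the first — consistent with a whole-image 180° rotation.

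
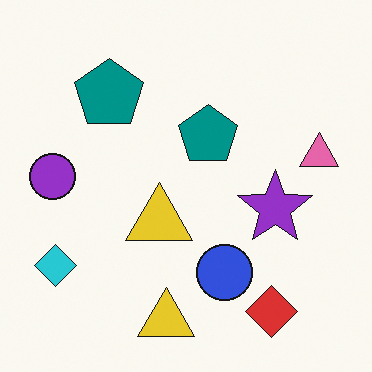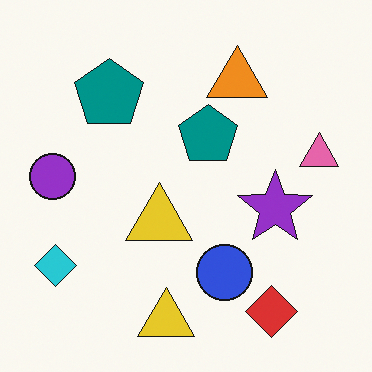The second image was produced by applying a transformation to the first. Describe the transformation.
This is the original image overlaid with an additional orange triangle.

An orange triangle appears in the second image that is absent from the first.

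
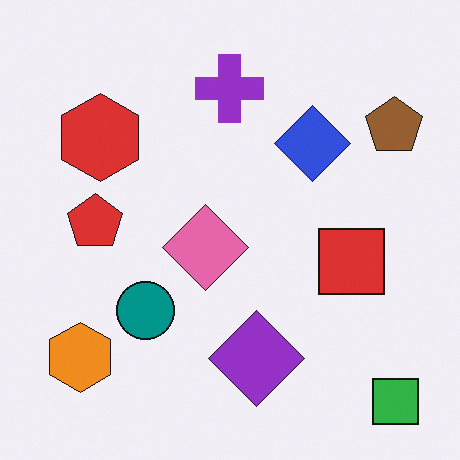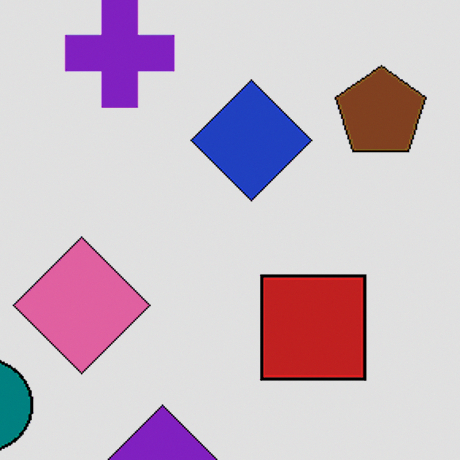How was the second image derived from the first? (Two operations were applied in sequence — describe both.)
The image was cropped slightly and scaled back up, then posterized to a reduced palette.

The visible shapes are larger and the field of view is narrower; shapes near the original edges may be partly or wholly outside the frame — a crop-and-rescale. Each flat color has snapped to a coarser quantized level — most visibly, the near-white background has dropped to a flat grey.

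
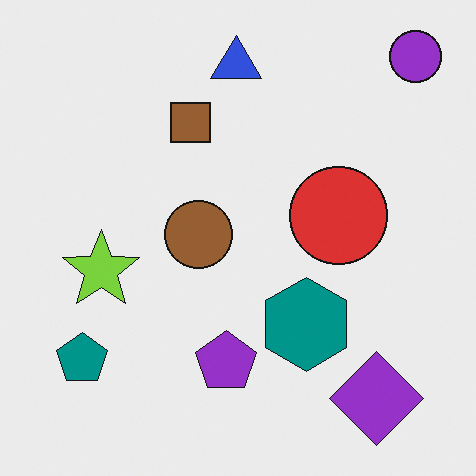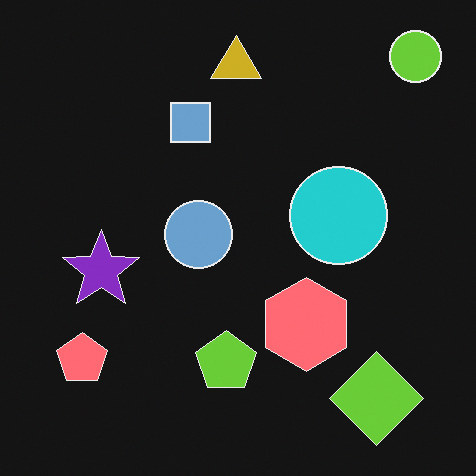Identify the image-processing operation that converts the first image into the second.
The second image is the first color-inverted (negative).

The light background has become dark and every shape's color is its complement — a photographic negative.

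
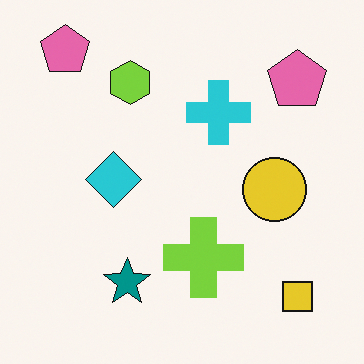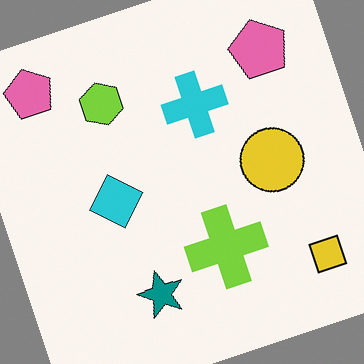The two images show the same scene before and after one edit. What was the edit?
The image was rotated counter-clockwise by a moderate amount.

Every shape is tilted by the same angle and the image corners show triangular fill wedges — a whole-image rotation by a non-right angle.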